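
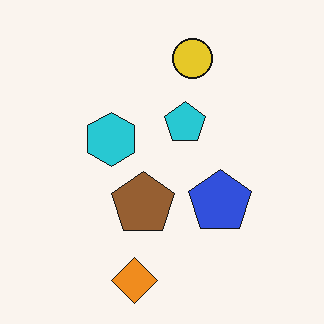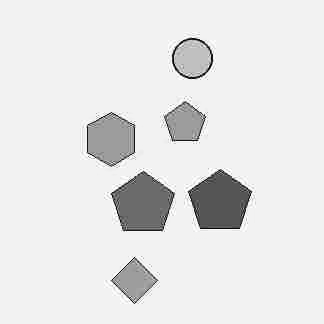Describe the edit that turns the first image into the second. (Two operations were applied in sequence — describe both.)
The transformation is: heavily JPEG-compressed with obvious blocking artifacts, then converted to grayscale.

Blocky 8×8 compression artifacts appear around shape edges and the flat background shows ringing — characteristic JPEG degradation. All color is removed — every shape is now a shade of grey.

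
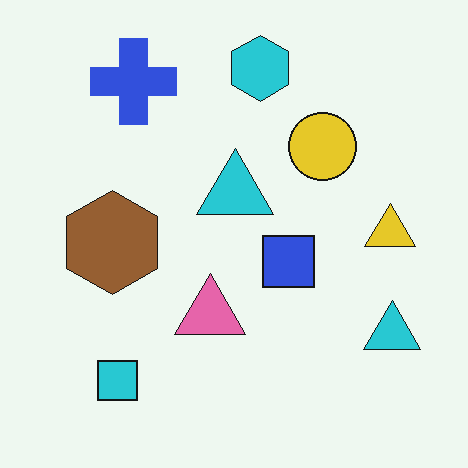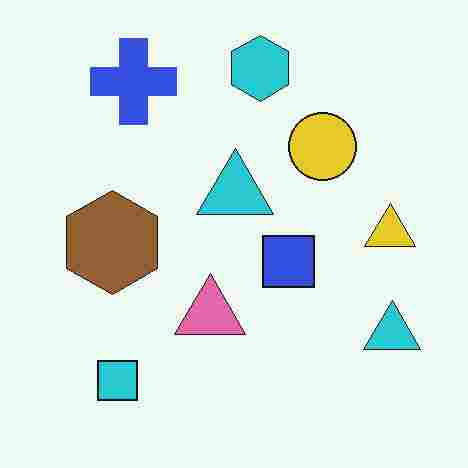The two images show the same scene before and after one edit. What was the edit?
This is the original image heavily JPEG-compressed with obvious blocking artifacts.

Blocky 8×8 compression artifacts appear around shape edges and the flat background shows ringing — characteristic JPEG degradation.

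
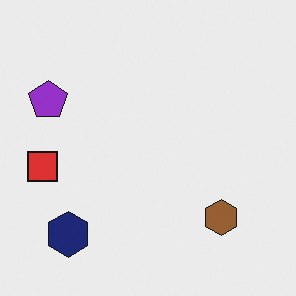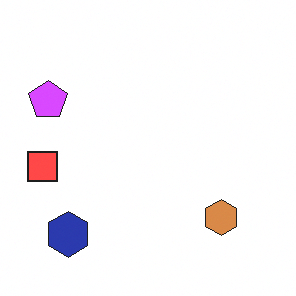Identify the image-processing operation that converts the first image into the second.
The image was substantially brightened.

Every pixel — background and shapes alike — is uniformly brightened.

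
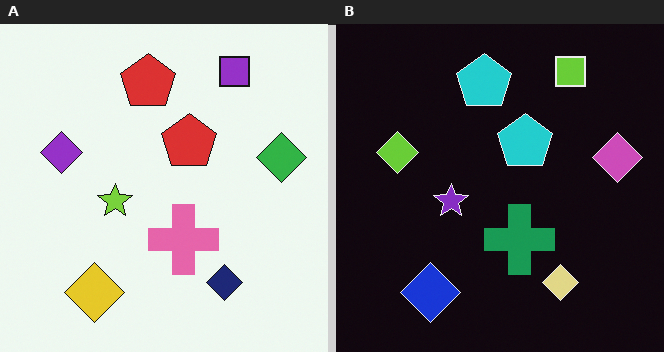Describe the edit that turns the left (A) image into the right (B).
The image was color-inverted (negative).

The light background has become dark and every shape's color is its complement — a photographic negative.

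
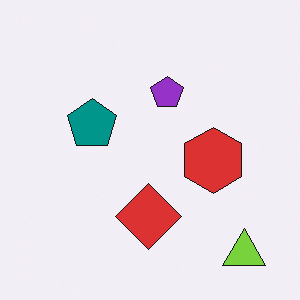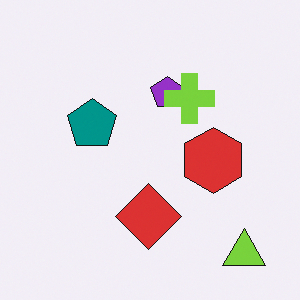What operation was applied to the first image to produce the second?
It was overlaid with an additional lime cross.

A lime cross appears in the second image that is absent from the first.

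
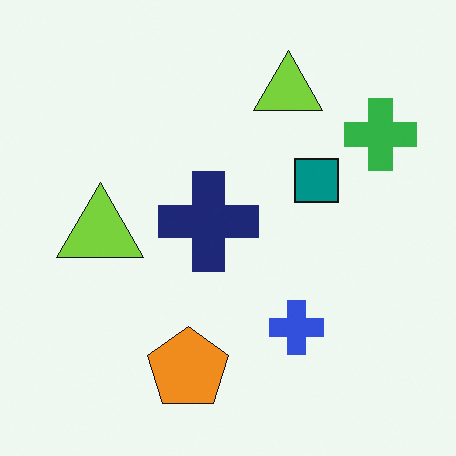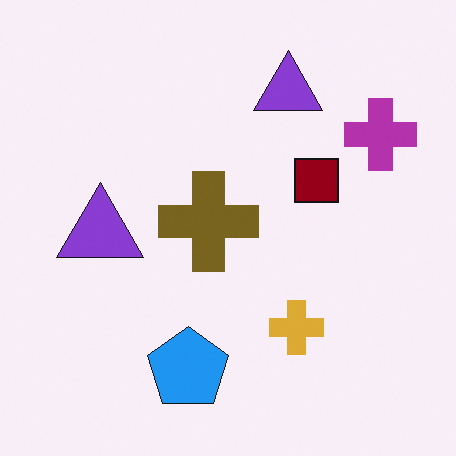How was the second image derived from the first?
This is the original image hue-shifted by a large amount.

Every shape's color has rotated by the same amount around the hue wheel — a uniform hue shift.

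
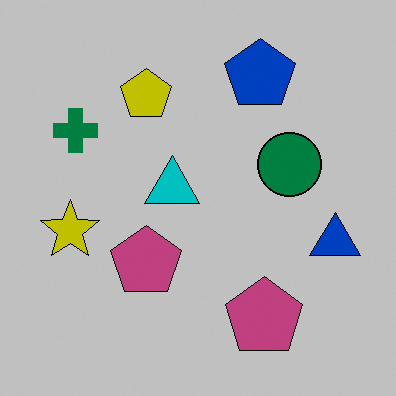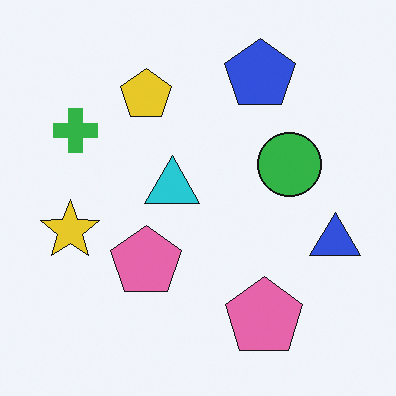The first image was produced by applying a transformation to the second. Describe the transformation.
Heavily posterized to just a handful of flat colors.

Each flat color has snapped to a coarser quantized level — most visibly, the near-white background has dropped to a flat grey.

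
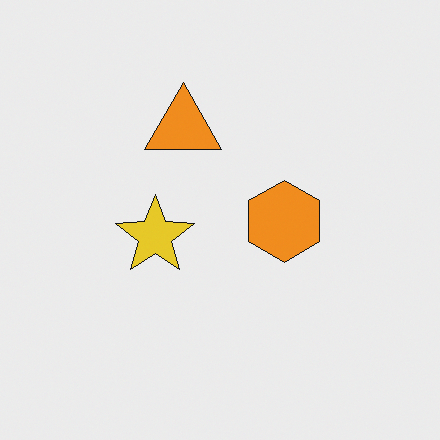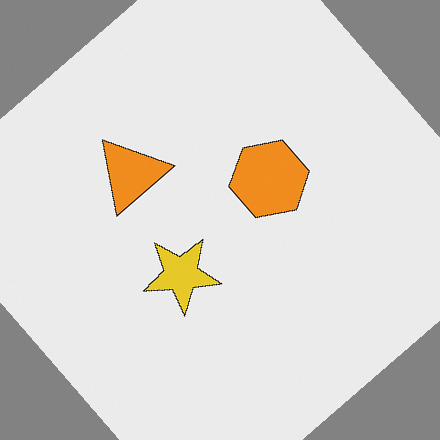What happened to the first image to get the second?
The second image is the first rotated counter-clockwise by a large amount — several tens of degrees.

Every shape is tilted by the same angle and the image corners show triangular fill wedges — a whole-image rotation by a non-right angle.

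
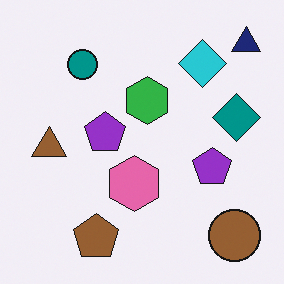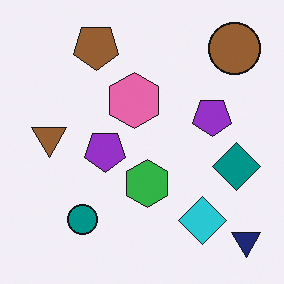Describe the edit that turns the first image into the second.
It was flipped vertically (top ↔ bottom).

The navy triangle is in the top-right of the first image and the bottom-right of the second — shapes on opposite sides of the horizontal midline have swapped in a mirror flip.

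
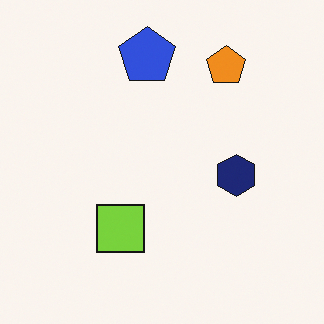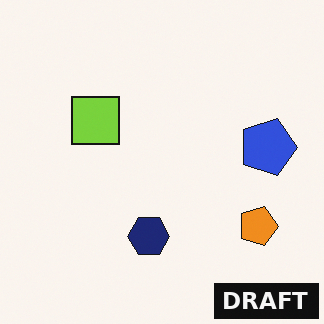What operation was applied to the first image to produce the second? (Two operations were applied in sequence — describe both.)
This is the original image rotated 90° clockwise, then watermarked with the text "DRAFT" in the lower-right corner.

The orange pentagon sits in the top-right of the first image and the bottom-right of the second — consistent with a whole-image 90° clockwise rotation. A dark label reading "DRAFT" appears in the lower-right corner.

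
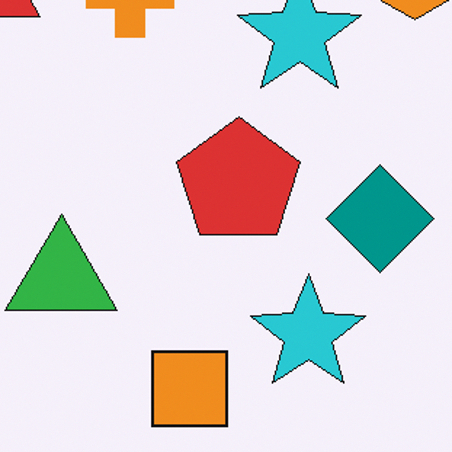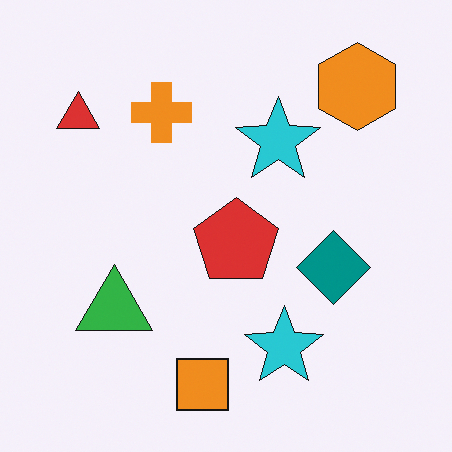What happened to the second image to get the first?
The first image is the second cropped to a modestly smaller region and rescaled.

The visible shapes are larger and the field of view is narrower; shapes near the original edges may be partly or wholly outside the frame — a crop-and-rescale.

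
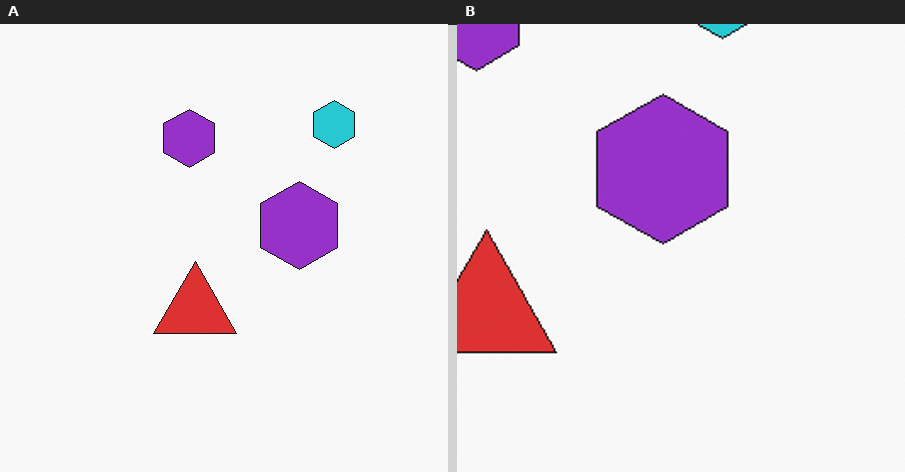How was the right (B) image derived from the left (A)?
Cropped tightly and scaled back up.

The visible shapes are larger and the field of view is narrower; shapes near the original edges may be partly or wholly outside the frame — a crop-and-rescale.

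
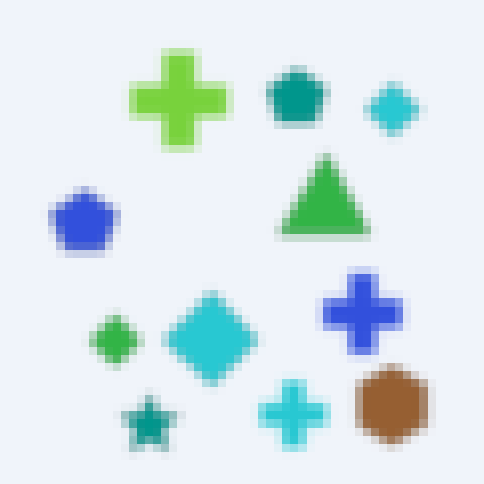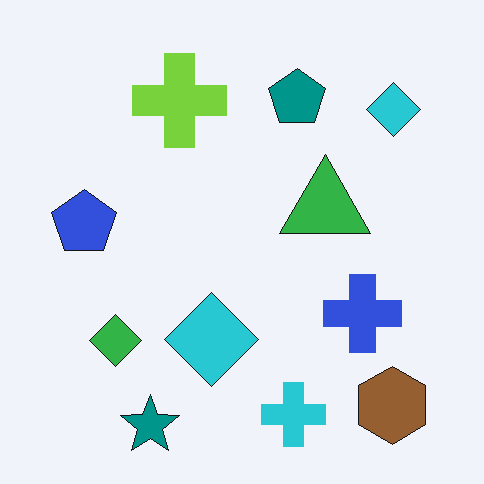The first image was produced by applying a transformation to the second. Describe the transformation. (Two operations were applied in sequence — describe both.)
Moderately blurred, then moderately pixelated.

Shape edges and outlines are uniformly softened across the whole image. Shapes are reduced to large square blocks; fine edges and outlines are lost — a downscale-then-upscale (mosaic) effect.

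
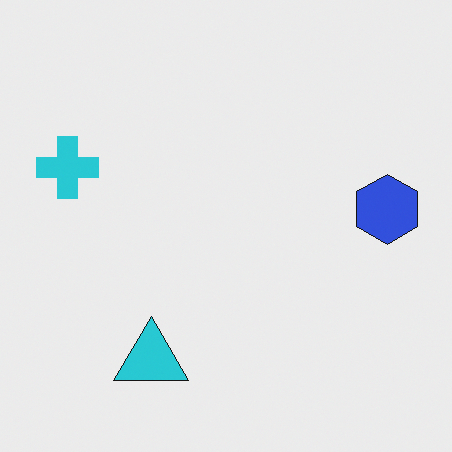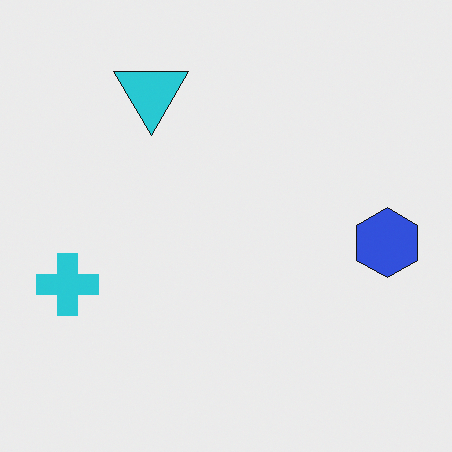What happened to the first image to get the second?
Flipped vertically (top ↔ bottom).

The cyan triangle is in the bottom of the first image and the top of the second — shapes on opposite sides of the horizontal midline have swapped in a mirror flip.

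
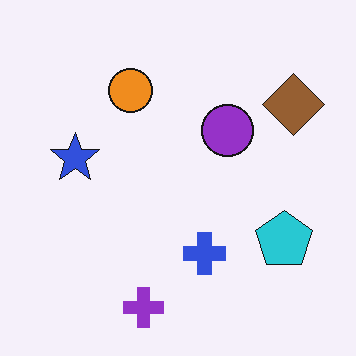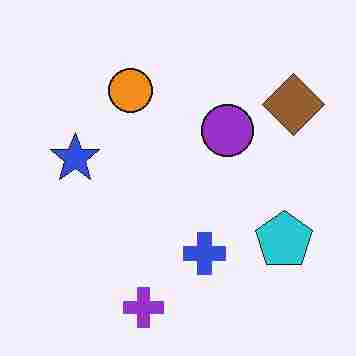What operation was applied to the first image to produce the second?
The transformation is: degraded with heavy JPEG compression.

Blocky 8×8 compression artifacts appear around shape edges and the flat background shows ringing — characteristic JPEG degradation.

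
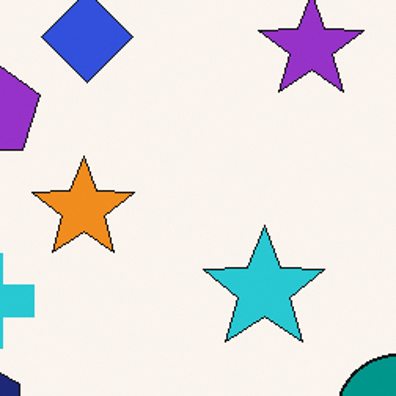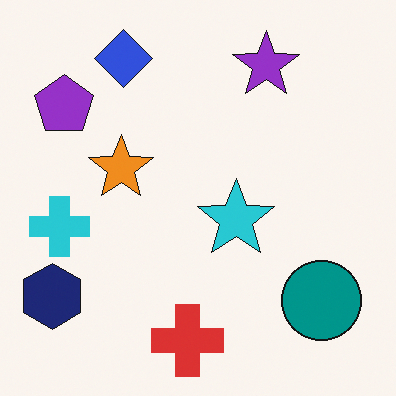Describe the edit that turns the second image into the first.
This is the original image cropped to a modestly smaller region and rescaled.

The visible shapes are larger and the field of view is narrower; shapes near the original edges may be partly or wholly outside the frame — a crop-and-rescale.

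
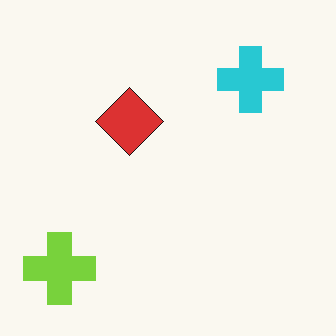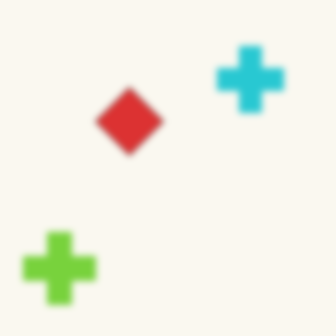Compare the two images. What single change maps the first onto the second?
It was noticeably gaussian-blurred.

Shape edges and outlines are uniformly softened across the whole image.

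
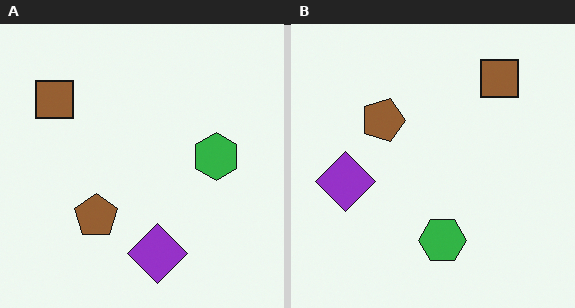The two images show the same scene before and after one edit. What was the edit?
It was rotated 90° clockwise.

The brown square sits in the top-left of the left (A) image and the top-right of the right (B) — consistent with a whole-image 90° clockwise rotation.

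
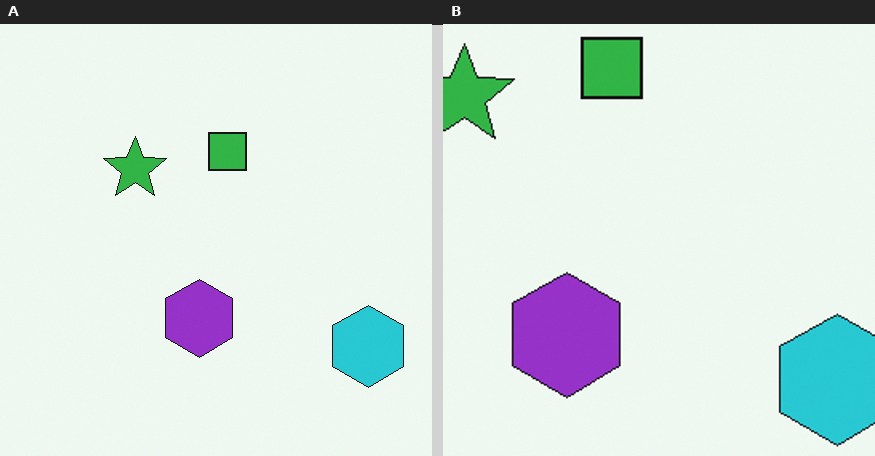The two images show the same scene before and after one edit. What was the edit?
This is the original image cropped slightly and scaled back up.

The visible shapes are larger and the field of view is narrower; shapes near the original edges may be partly or wholly outside the frame — a crop-and-rescale.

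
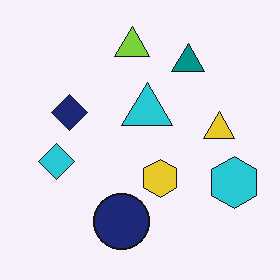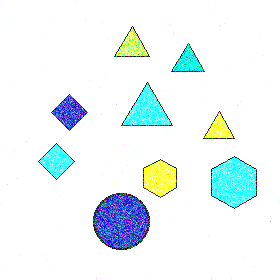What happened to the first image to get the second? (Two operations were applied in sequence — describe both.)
The transformation is: degraded with heavy additive noise, then noticeably brightened.

Random speckle covers the whole image, including the flat background. Every pixel — background and shapes alike — is uniformly brightened.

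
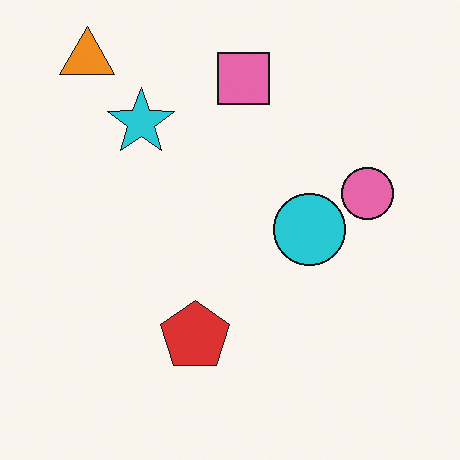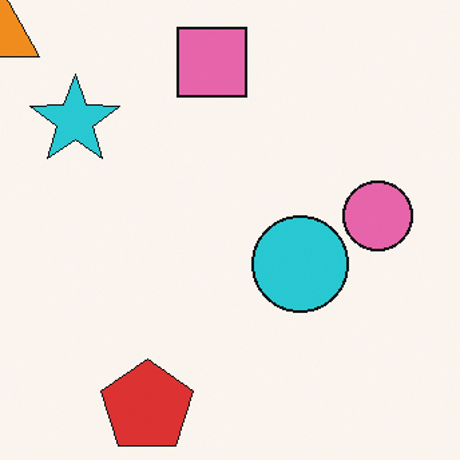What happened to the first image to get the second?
Cropped slightly and scaled back up.

The visible shapes are larger and the field of view is narrower; shapes near the original edges may be partly or wholly outside the frame — a crop-and-rescale.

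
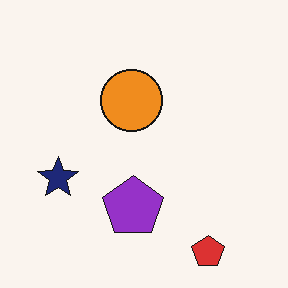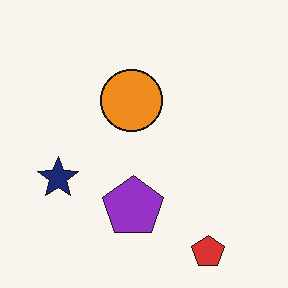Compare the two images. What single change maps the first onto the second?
It was given moderate JPEG compression.

Blocky 8×8 compression artifacts appear around shape edges and the flat background shows ringing — characteristic JPEG degradation.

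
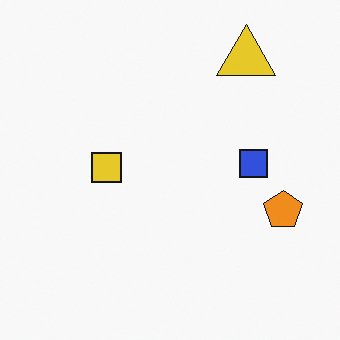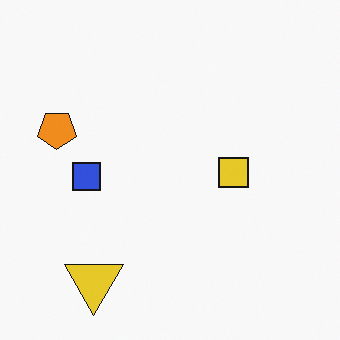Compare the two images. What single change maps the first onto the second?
The second image is the first rotated 180°.

The yellow triangle sits in the top-right of the first image and the bottom-left of the second — consistent with a whole-image 180° rotation.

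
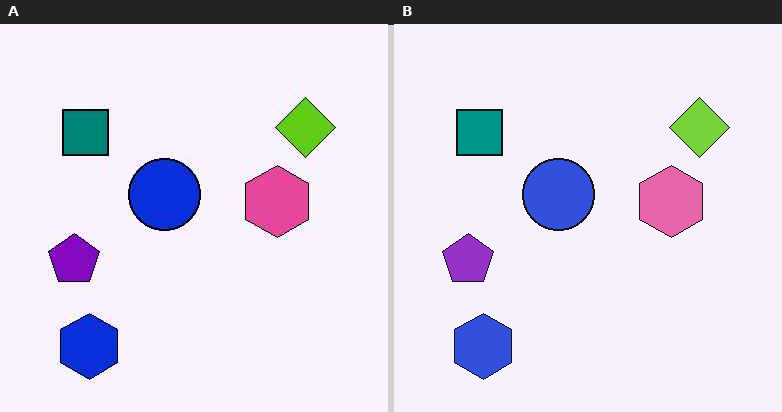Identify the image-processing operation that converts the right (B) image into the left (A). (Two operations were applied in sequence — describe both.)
This is the original image given slightly increased contrast, then JPEG-compressed with visible artifacts.

Tones are pushed away from mid-grey across the whole image — a global contrast change. Blocky 8×8 compression artifacts appear around shape edges and the flat background shows ringing — characteristic JPEG degradation.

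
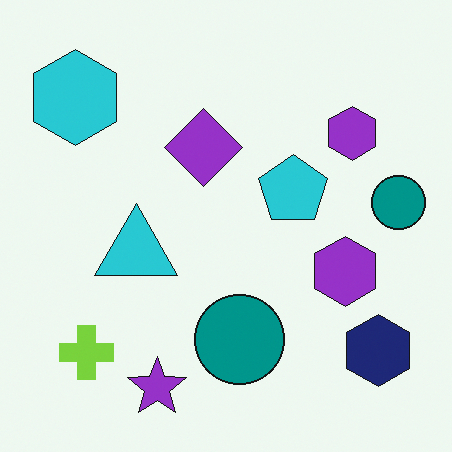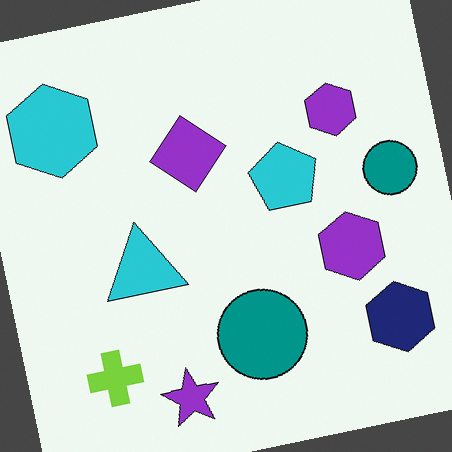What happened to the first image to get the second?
It was rotated counter-clockwise by a few degrees.

Every shape is tilted by the same angle and the image corners show triangular fill wedges — a whole-image rotation by a non-right angle.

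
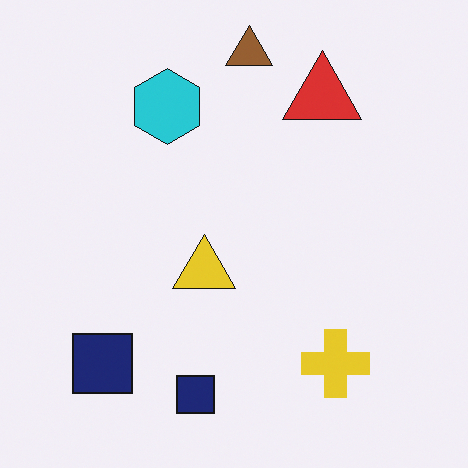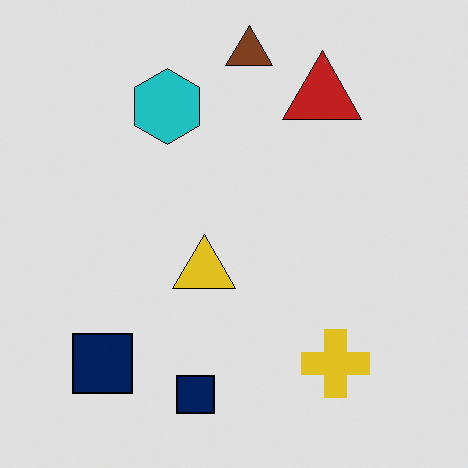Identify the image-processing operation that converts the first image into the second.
The image was posterized to a reduced palette.

Each flat color has snapped to a coarser quantized level — most visibly, the near-white background has dropped to a flat grey.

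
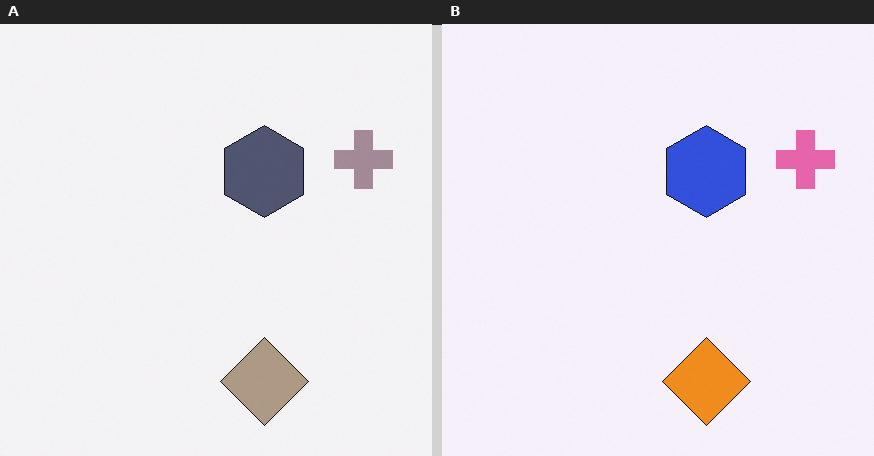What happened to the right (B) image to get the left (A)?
The transformation is: made much more muted (saturation change).

All colors are more muted and greyish — a global saturation change.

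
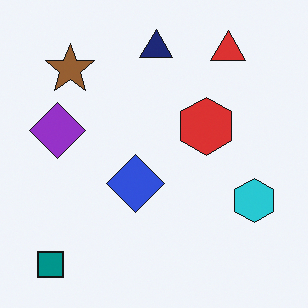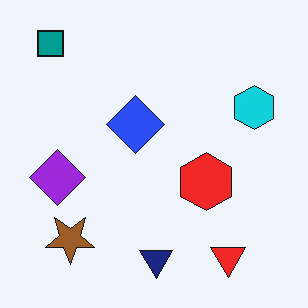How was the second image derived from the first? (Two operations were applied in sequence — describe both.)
It was flipped vertically (top ↔ bottom), then slightly oversaturated.

The teal square is in the bottom-left of the first image and the top-left of the second — shapes on opposite sides of the horizontal midline have swapped in a mirror flip. All colors are more vivid — a global saturation change.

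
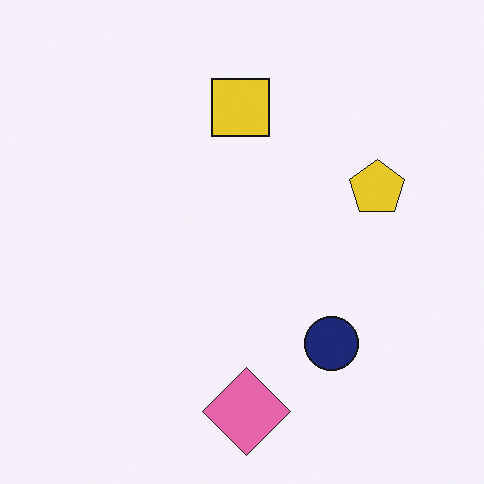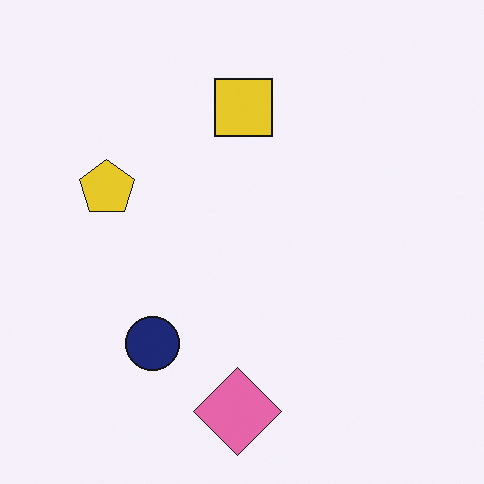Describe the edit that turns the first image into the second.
The transformation is: flipped horizontally (left ↔ right).

The yellow pentagon is in the right of the first image and the left of the second — shapes on opposite sides of the vertical midline have swapped in a mirror flip.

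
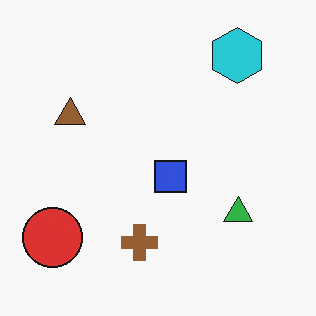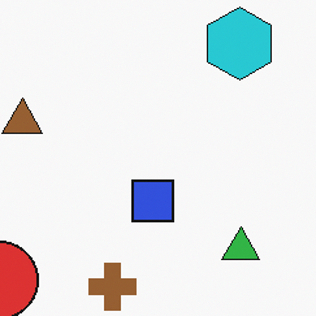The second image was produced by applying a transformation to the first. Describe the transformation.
The image was cropped to a modestly smaller region and rescaled.

The visible shapes are larger and the field of view is narrower; shapes near the original edges may be partly or wholly outside the frame — a crop-and-rescale.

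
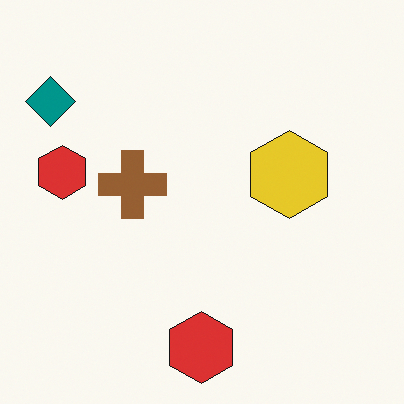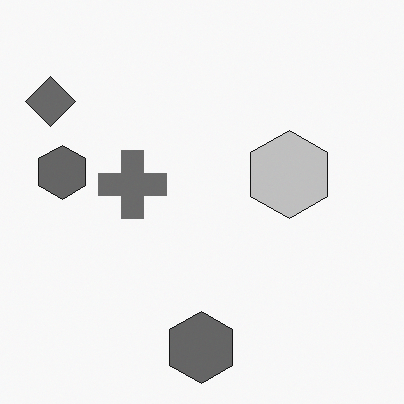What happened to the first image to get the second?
It was converted to grayscale.

All color is removed — every shape is now a shade of grey.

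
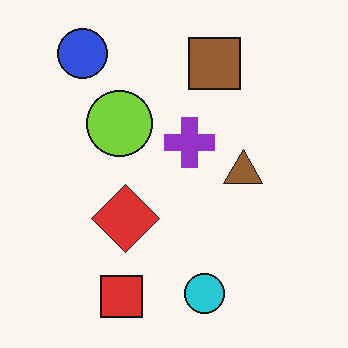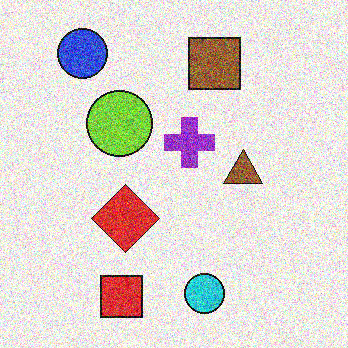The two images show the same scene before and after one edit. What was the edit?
Degraded with strong gaussian noise.

Random speckle covers the whole image, including the flat background.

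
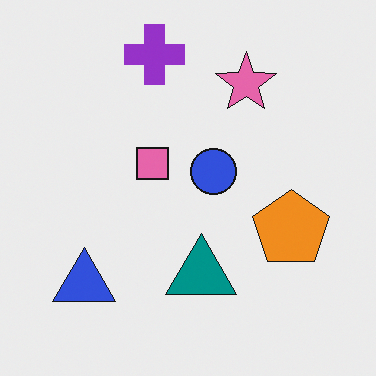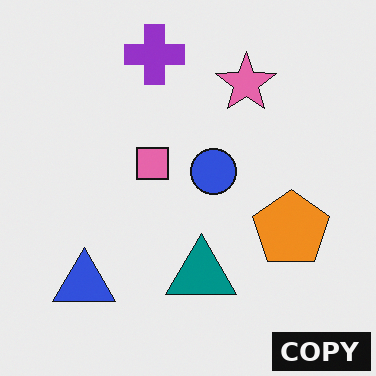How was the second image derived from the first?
The transformation is: watermarked with the text "COPY" in the lower-right corner.

A dark label reading "COPY" appears in the lower-right corner.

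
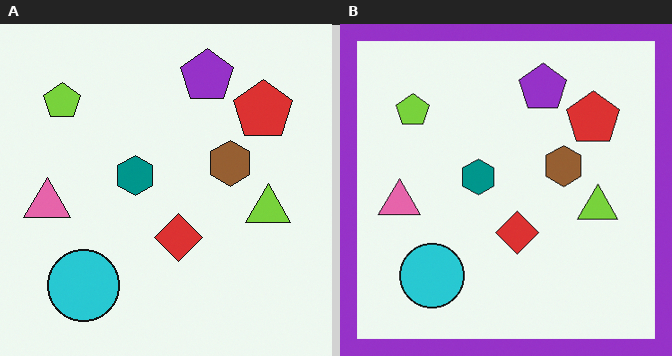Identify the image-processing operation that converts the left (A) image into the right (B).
Framed with a purple border.

A solid purple frame runs around the edge of the right (B) image, with the content slightly shrunk inside it.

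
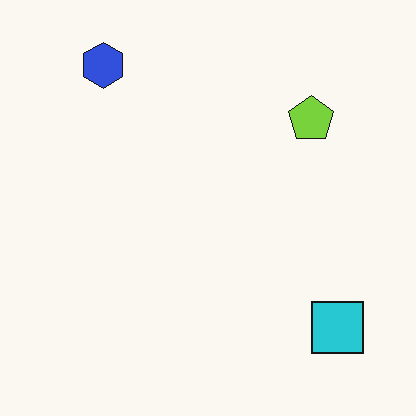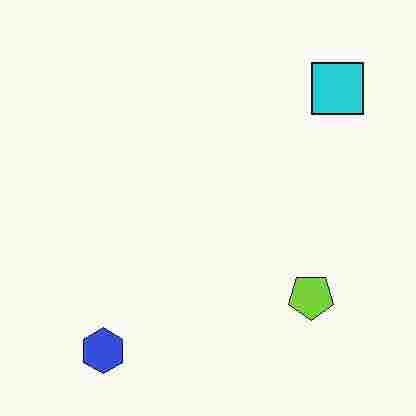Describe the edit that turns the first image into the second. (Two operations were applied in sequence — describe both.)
It was flipped vertically (top ↔ bottom), then degraded with heavy JPEG compression.

The blue hexagon is in the top-left of the first image and the bottom-left of the second — shapes on opposite sides of the horizontal midline have swapped in a mirror flip. Blocky 8×8 compression artifacts appear around shape edges and the flat background shows ringing — characteristic JPEG degradation.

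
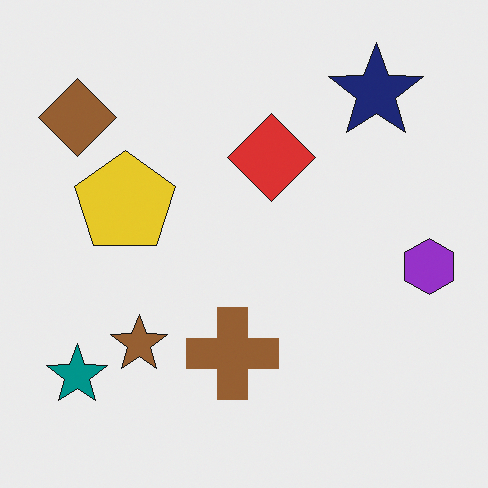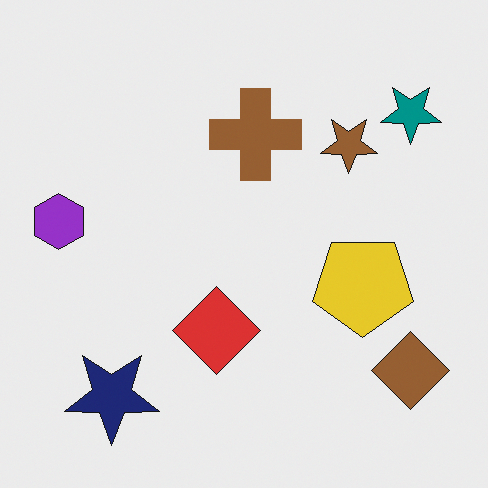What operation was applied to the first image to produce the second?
It was rotated 180°.

The teal star sits in the bottom-left of the first image and the top-right of the second — consistent with a whole-image 180° rotation.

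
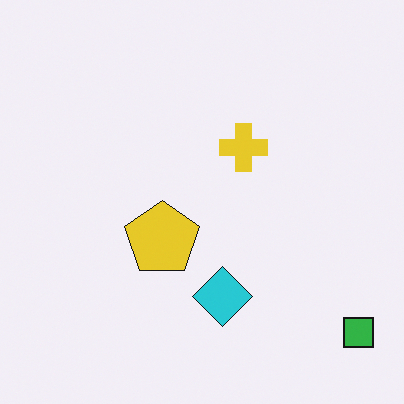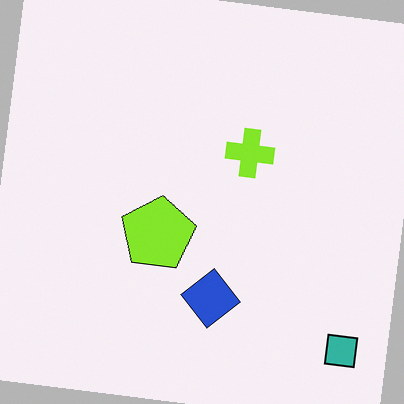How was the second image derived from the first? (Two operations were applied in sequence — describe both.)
It was hue-shifted by a small amount, then rotated clockwise by a few degrees.

Every shape's color has rotated by the same amount around the hue wheel — a uniform hue shift. Every shape is tilted by the same angle and the image corners show triangular fill wedges — a whole-image rotation by a non-right angle.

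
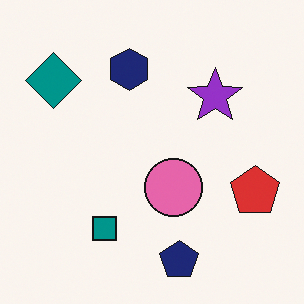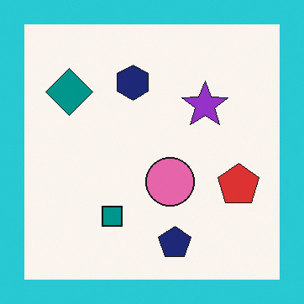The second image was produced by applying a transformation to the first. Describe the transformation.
The transformation is: framed with a cyan border.

A solid cyan frame runs around the edge of the second image, with the content slightly shrunk inside it.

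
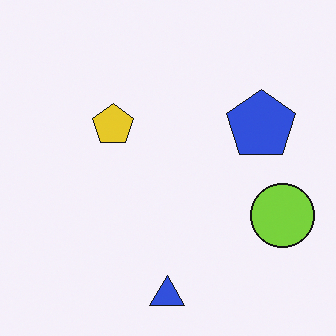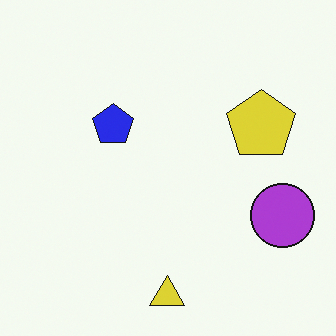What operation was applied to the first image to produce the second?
This is the original image hue-shifted through roughly half the color wheel.

Every shape's color has rotated by the same amount around the hue wheel — a uniform hue shift.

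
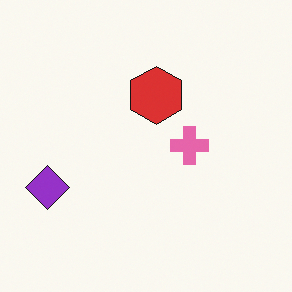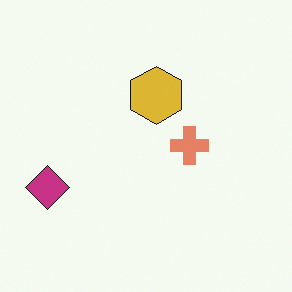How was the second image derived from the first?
The transformation is: hue-shifted slightly.

Every shape's color has rotated by the same amount around the hue wheel — a uniform hue shift.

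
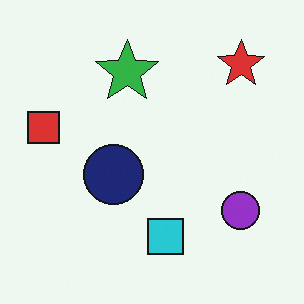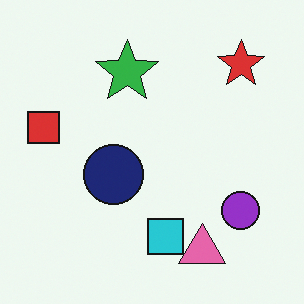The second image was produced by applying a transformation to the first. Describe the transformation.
The second image is the first overlaid with an additional pink triangle.

A pink triangle appears in the second image that is absent from the first.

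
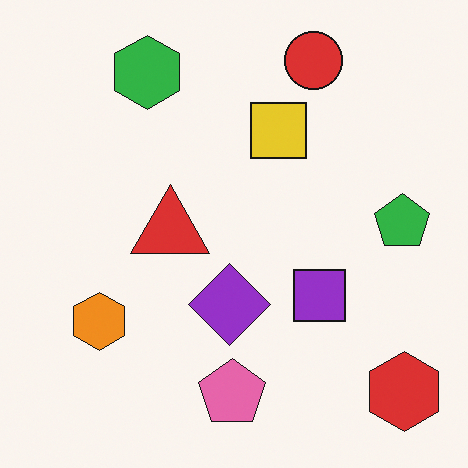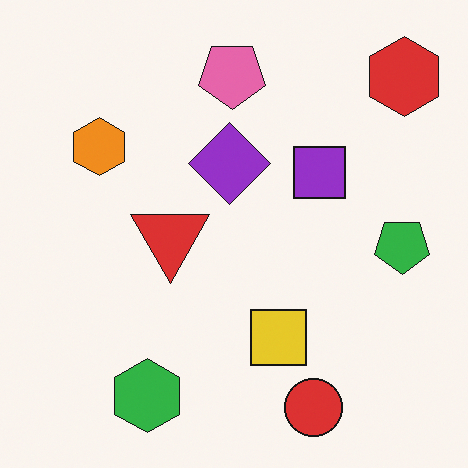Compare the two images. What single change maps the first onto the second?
The second image is the first flipped vertically (top ↔ bottom).

The red circle is in the top-right of the first image and the bottom-right of the second — shapes on opposite sides of the horizontal midline have swapped in a mirror flip.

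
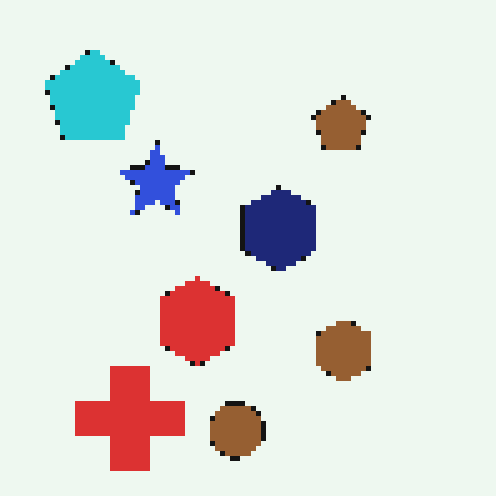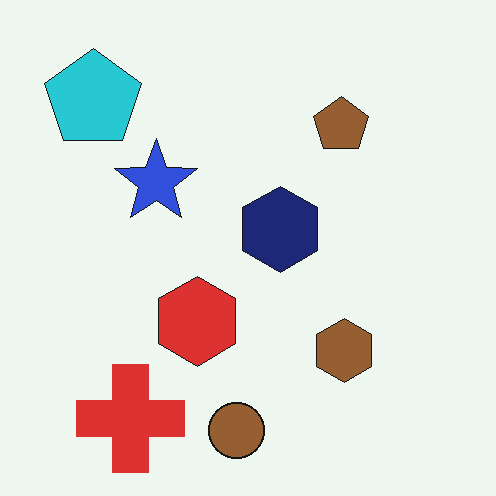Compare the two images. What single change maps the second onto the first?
The image was mildly pixelated.

Shapes are reduced to large square blocks; fine edges and outlines are lost — a downscale-then-upscale (mosaic) effect.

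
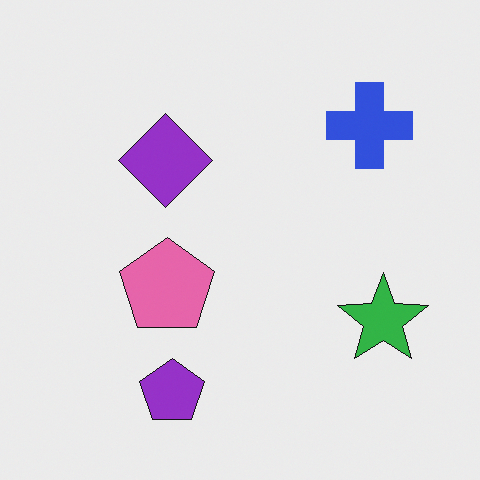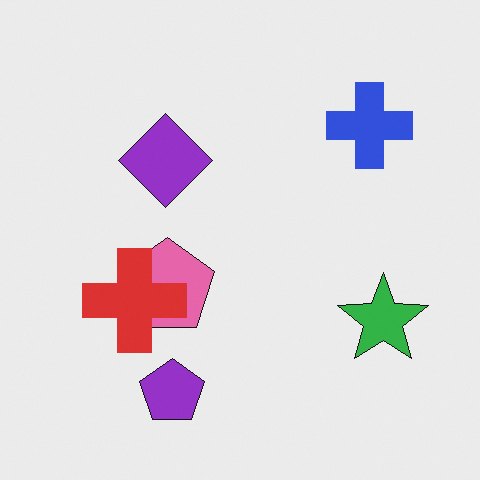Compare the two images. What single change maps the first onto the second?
The image was overlaid with an additional red cross.

A red cross appears in the second image that is absent from the first.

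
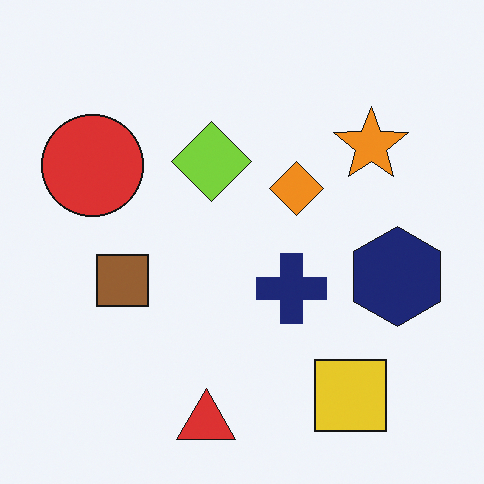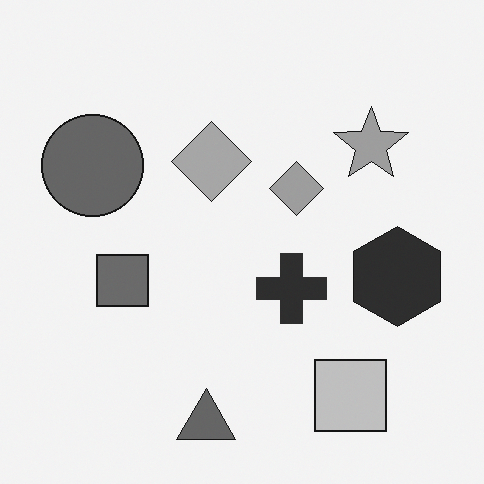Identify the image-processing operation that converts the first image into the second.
Converted to grayscale.

All color is removed — every shape is now a shade of grey.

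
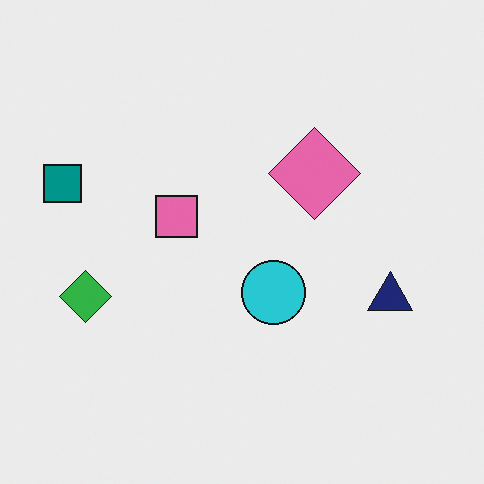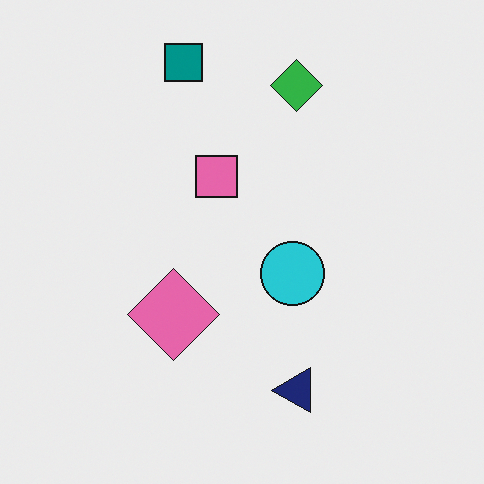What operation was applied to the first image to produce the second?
It was transposed (reflected across the top-left ↔ bottom-right diagonal).

Shapes have swapped their row and column positions — what was in the top-right is now in the bottom-left — a diagonal reflection.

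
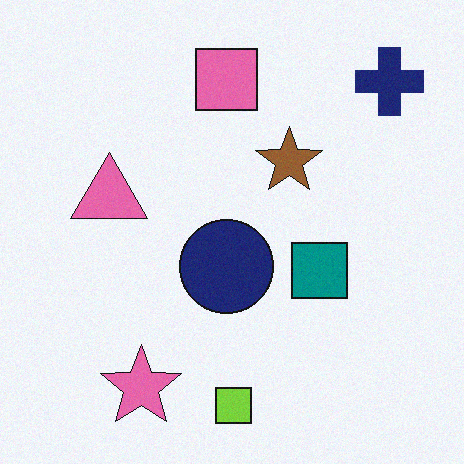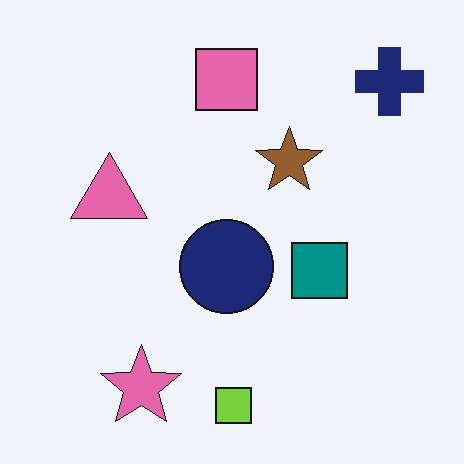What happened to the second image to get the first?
Degraded with subtle gaussian noise.

Random speckle covers the whole image, including the flat background.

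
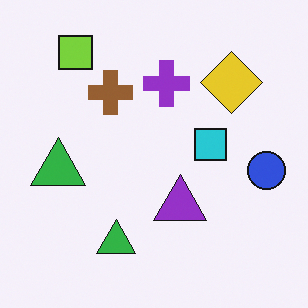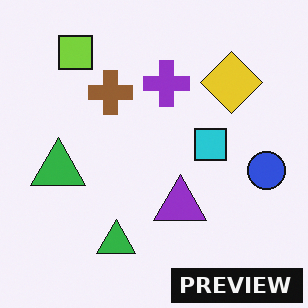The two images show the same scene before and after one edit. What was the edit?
The image was watermarked with the text "PREVIEW" in the lower-right corner.

A dark label reading "PREVIEW" appears in the lower-right corner.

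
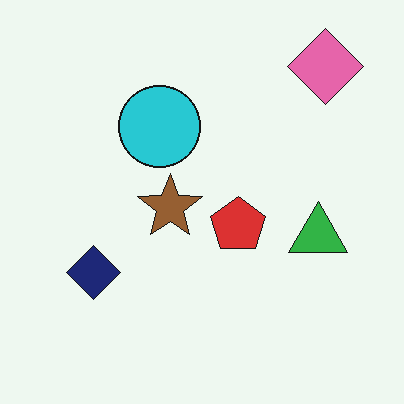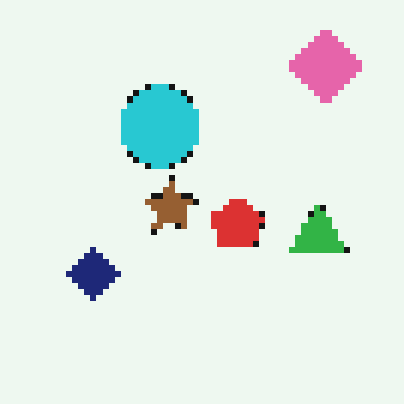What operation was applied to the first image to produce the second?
The image was moderately pixelated.

Shapes are reduced to large square blocks; fine edges and outlines are lost — a downscale-then-upscale (mosaic) effect.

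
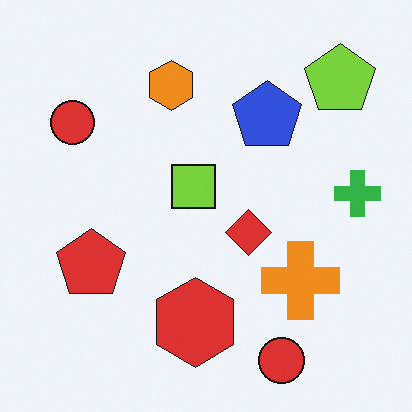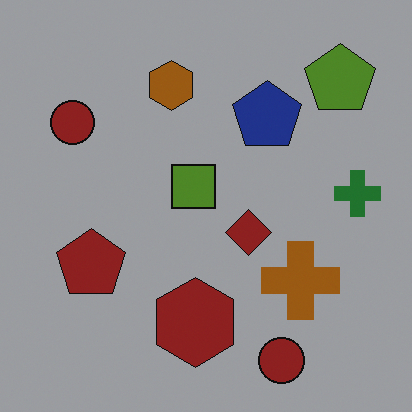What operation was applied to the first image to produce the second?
The image was noticeably darkened.

Every pixel — background and shapes alike — is uniformly darkened.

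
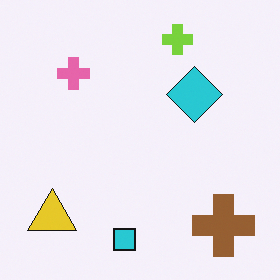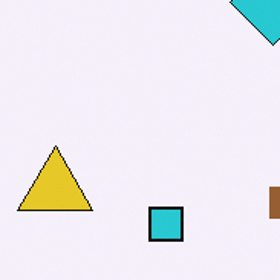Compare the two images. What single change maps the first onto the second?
The second image is the first cropped to a modestly smaller region and rescaled.

The visible shapes are larger and the field of view is narrower; shapes near the original edges may be partly or wholly outside the frame — a crop-and-rescale.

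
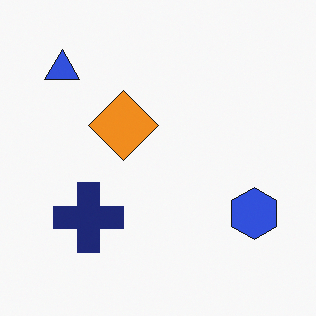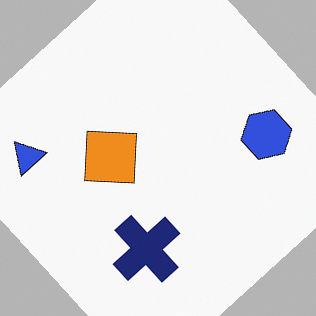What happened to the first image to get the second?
The second image is the first rotated counter-clockwise by a large amount — several tens of degrees.

Every shape is tilted by the same angle and the image corners show triangular fill wedges — a whole-image rotation by a non-right angle.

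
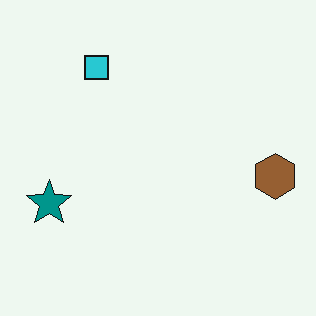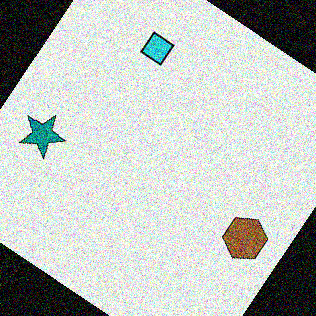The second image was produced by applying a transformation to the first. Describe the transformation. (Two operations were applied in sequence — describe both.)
It was rotated clockwise by a large amount — several tens of degrees, then degraded with heavy additive noise.

Every shape is tilted by the same angle and the image corners show triangular fill wedges — a whole-image rotation by a non-right angle. Random speckle covers the whole image, including the flat background.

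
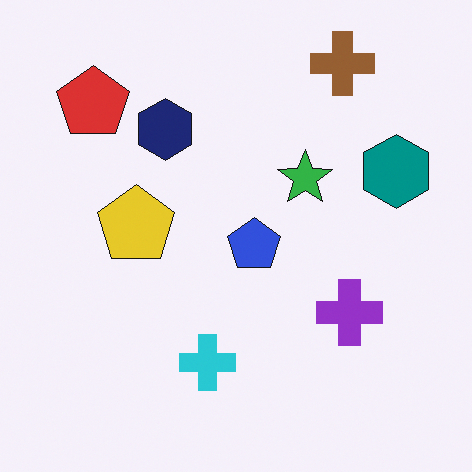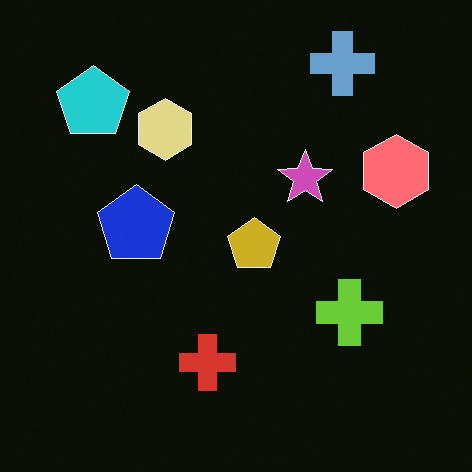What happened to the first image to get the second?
The transformation is: color-inverted (negative).

The light background has become dark and every shape's color is its complement — a photographic negative.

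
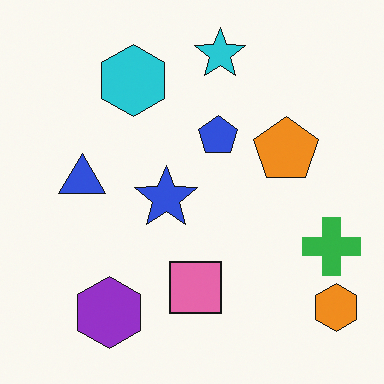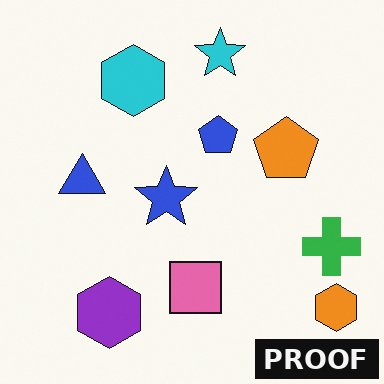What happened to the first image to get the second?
The transformation is: watermarked with the text "PROOF" in the lower-right corner.

A dark label reading "PROOF" appears in the lower-right corner.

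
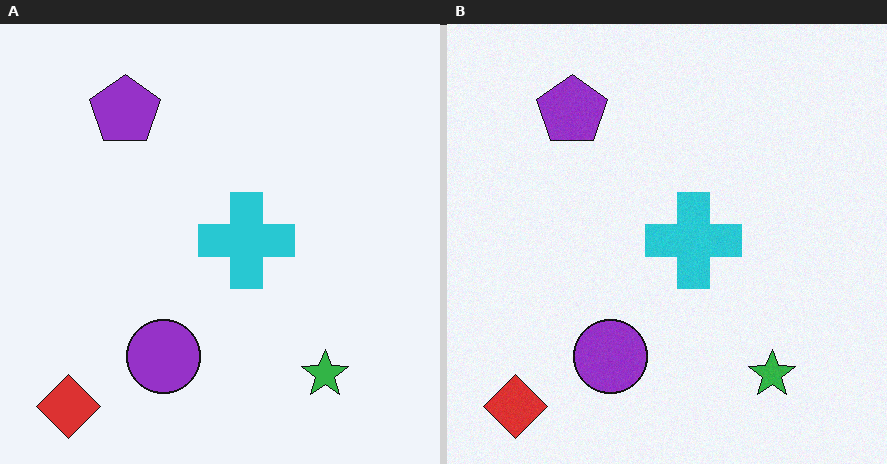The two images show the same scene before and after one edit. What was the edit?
The right (B) image is the left (A) degraded with subtle gaussian noise.

Random speckle covers the whole image, including the flat background.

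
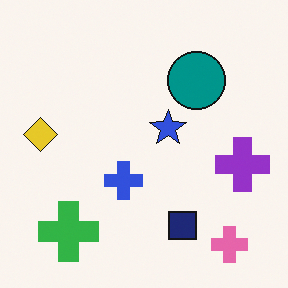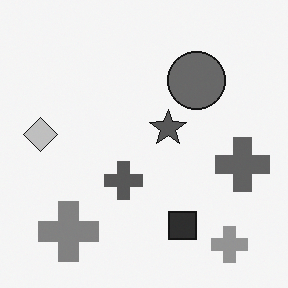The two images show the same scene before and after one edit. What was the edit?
Converted to grayscale.

All color is removed — every shape is now a shade of grey.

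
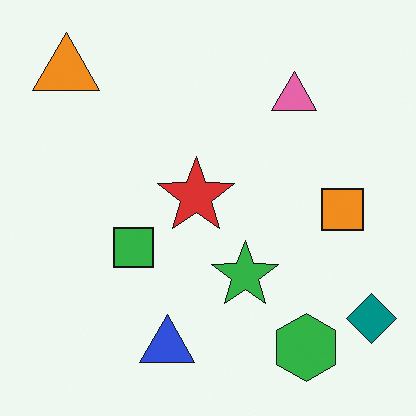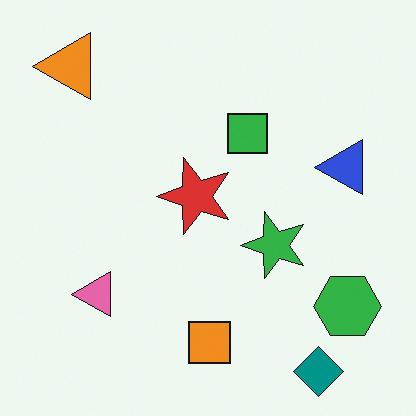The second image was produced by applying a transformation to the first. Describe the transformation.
This is the original image transposed (reflected across the top-left ↔ bottom-right diagonal).

Shapes have swapped their row and column positions — what was in the top-right is now in the bottom-left — a diagonal reflection.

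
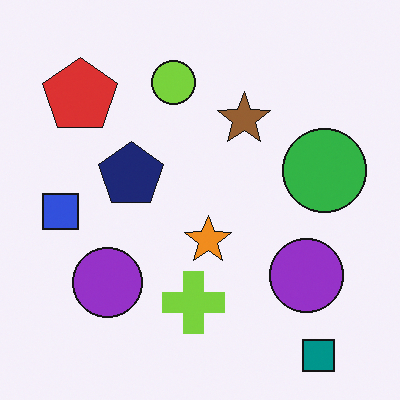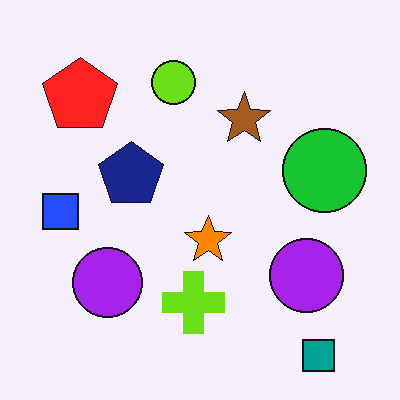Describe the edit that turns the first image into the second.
This is the original image slightly oversaturated.

All colors are more vivid — a global saturation change.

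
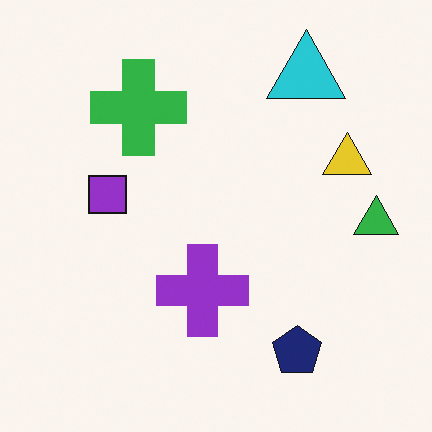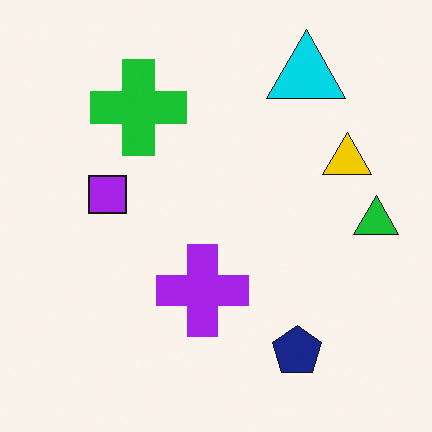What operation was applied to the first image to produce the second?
The second image is the first slightly oversaturated.

All colors are more vivid — a global saturation change.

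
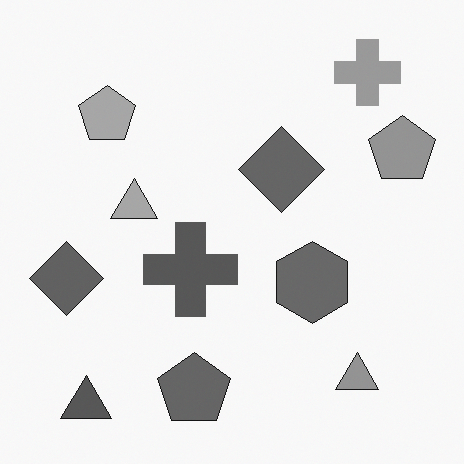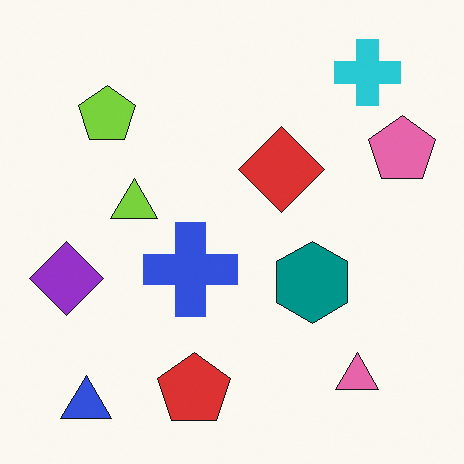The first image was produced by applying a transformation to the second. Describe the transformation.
Converted to grayscale.

All color is removed — every shape is now a shade of grey.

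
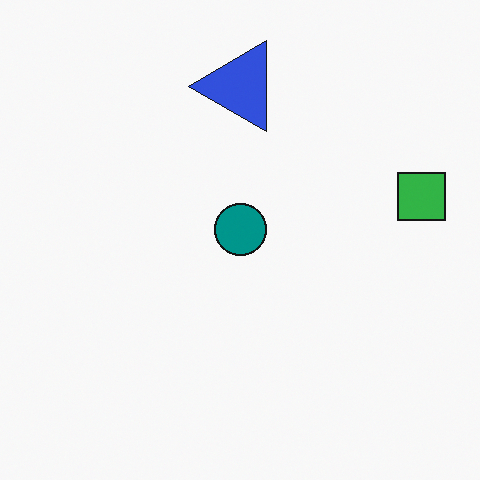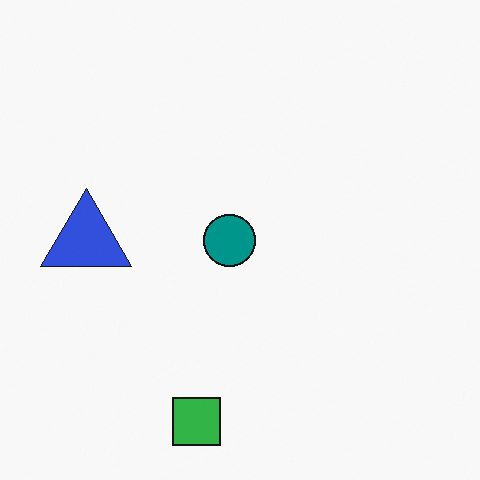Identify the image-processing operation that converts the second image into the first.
Transposed (reflected across the top-left ↔ bottom-right diagonal).

Shapes have swapped their row and column positions — what was in the top-right is now in the bottom-left — a diagonal reflection.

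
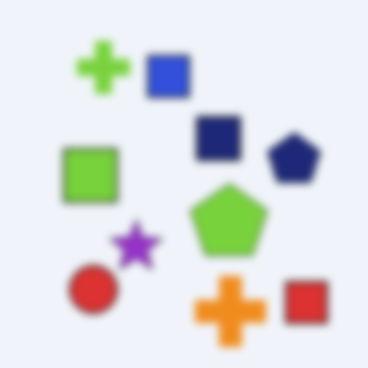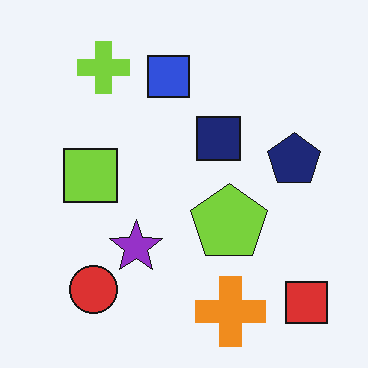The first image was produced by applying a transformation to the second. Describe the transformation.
Noticeably gaussian-blurred.

Shape edges and outlines are uniformly softened across the whole image.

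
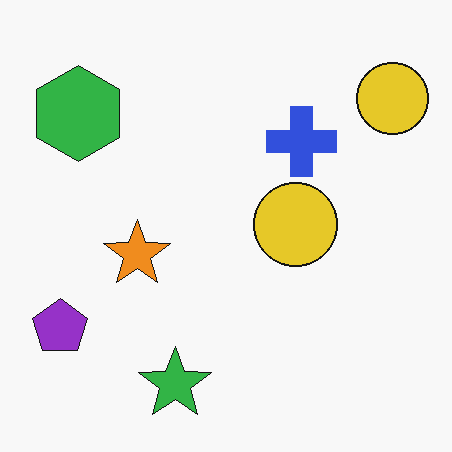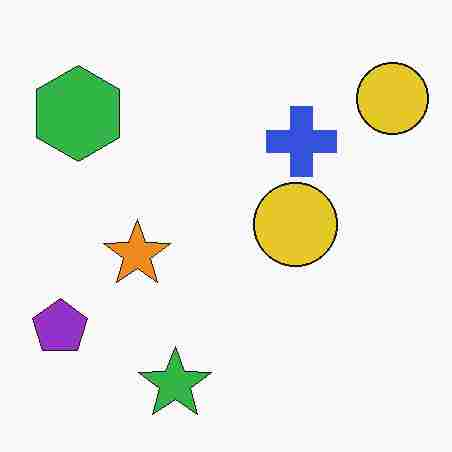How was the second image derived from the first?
This is the original image degraded with heavy JPEG compression.

Blocky 8×8 compression artifacts appear around shape edges and the flat background shows ringing — characteristic JPEG degradation.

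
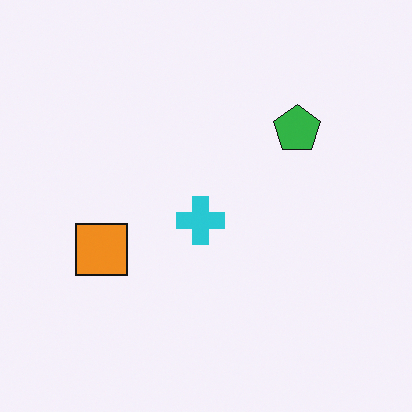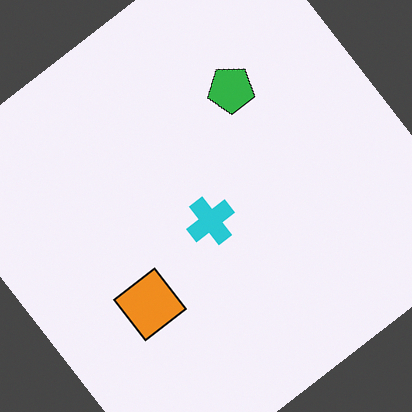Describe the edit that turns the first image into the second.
It was rotated counter-clockwise by a large amount — several tens of degrees.

Every shape is tilted by the same angle and the image corners show triangular fill wedges — a whole-image rotation by a non-right angle.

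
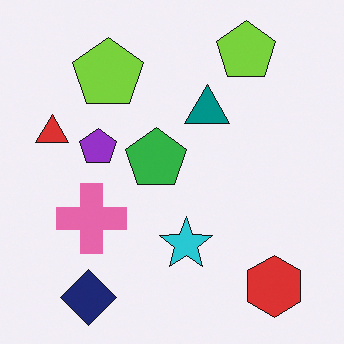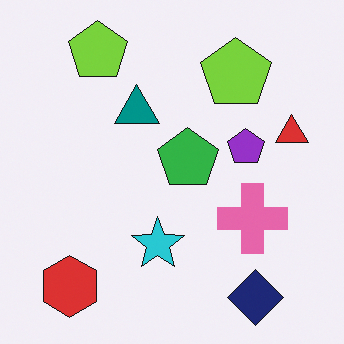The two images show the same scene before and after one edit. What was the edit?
The image was flipped horizontally (left ↔ right).

The red triangle is in the left of the first image and the right of the second — shapes on opposite sides of the vertical midline have swapped in a mirror flip.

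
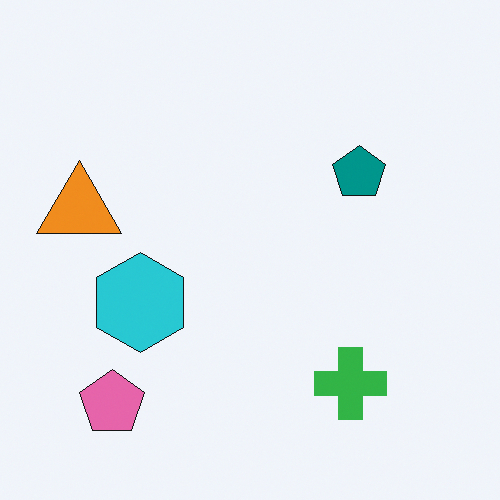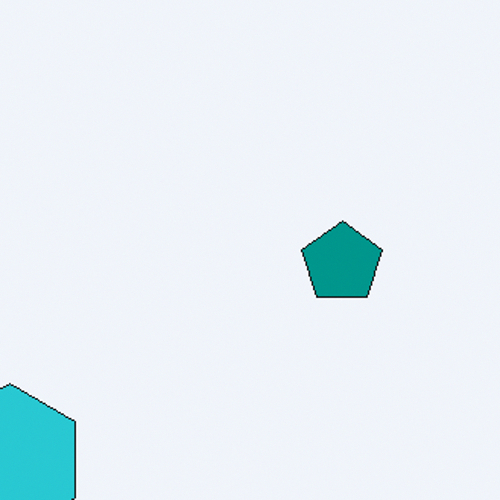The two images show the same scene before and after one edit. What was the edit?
This is the original image cropped to a modestly smaller region and rescaled.

The visible shapes are larger and the field of view is narrower; shapes near the original edges may be partly or wholly outside the frame — a crop-and-rescale.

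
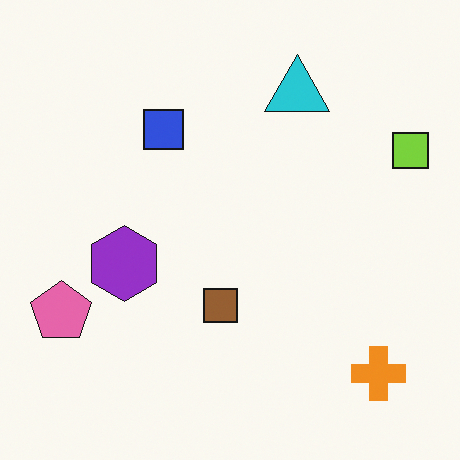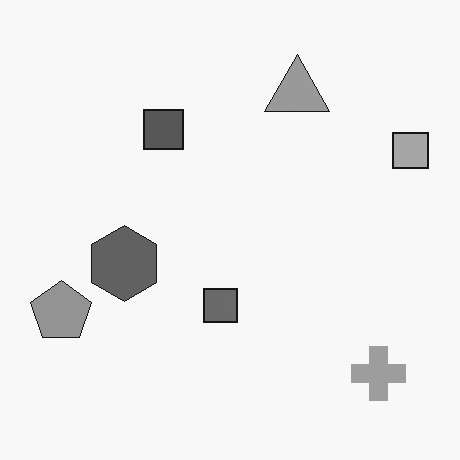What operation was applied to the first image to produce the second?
The second image is the first converted to grayscale.

All color is removed — every shape is now a shade of grey.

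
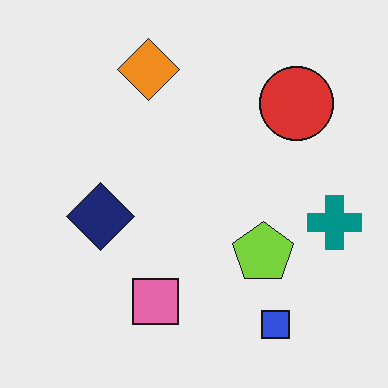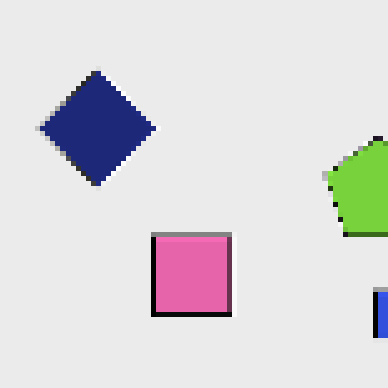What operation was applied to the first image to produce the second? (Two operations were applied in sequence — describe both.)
It was cropped tightly and scaled back up, then mildly pixelated.

The visible shapes are larger and the field of view is narrower; shapes near the original edges may be partly or wholly outside the frame — a crop-and-rescale. Shapes are reduced to large square blocks; fine edges and outlines are lost — a downscale-then-upscale (mosaic) effect.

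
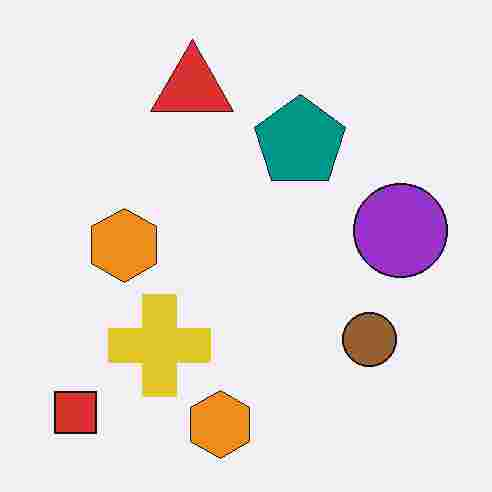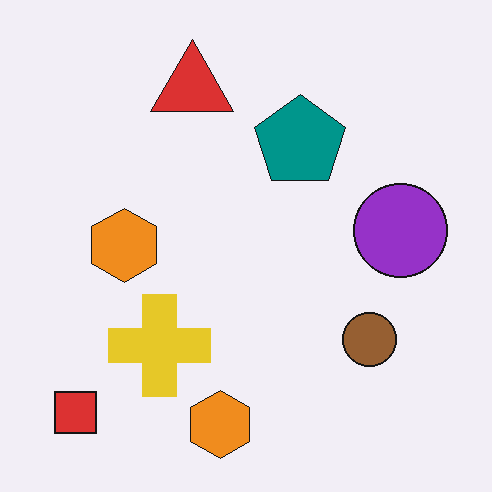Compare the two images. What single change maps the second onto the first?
Heavily JPEG-compressed with obvious blocking artifacts.

Blocky 8×8 compression artifacts appear around shape edges and the flat background shows ringing — characteristic JPEG degradation.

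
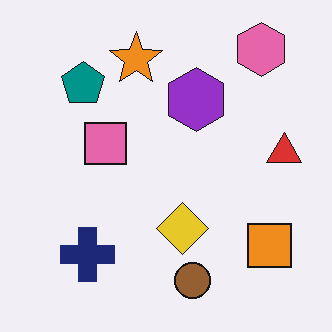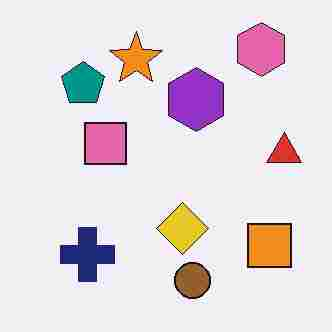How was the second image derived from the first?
Heavily JPEG-compressed with obvious blocking artifacts.

Blocky 8×8 compression artifacts appear around shape edges and the flat background shows ringing — characteristic JPEG degradation.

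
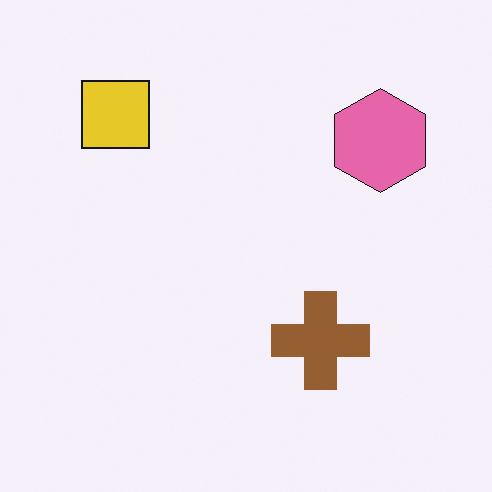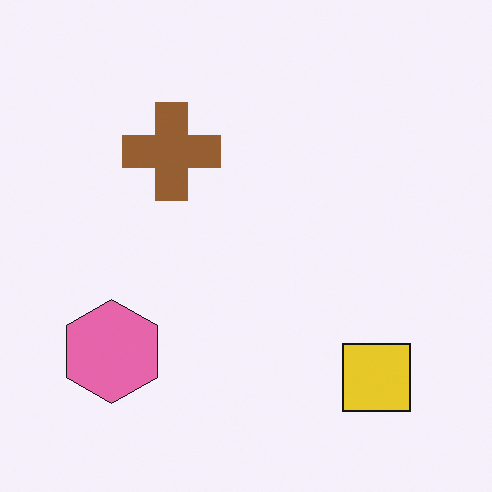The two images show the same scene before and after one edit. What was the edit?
The second image is the first rotated 180°.

The yellow square sits in the top-left of the first image and the bottom-right of the second — consistent with a whole-image 180° rotation.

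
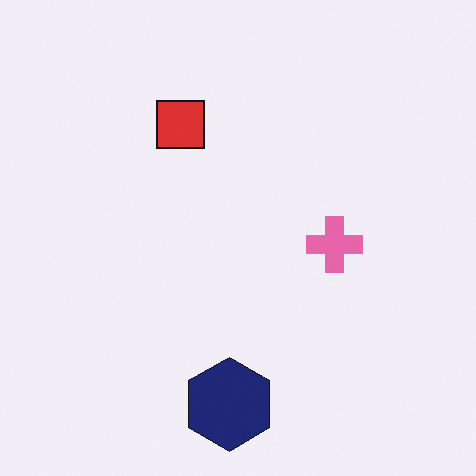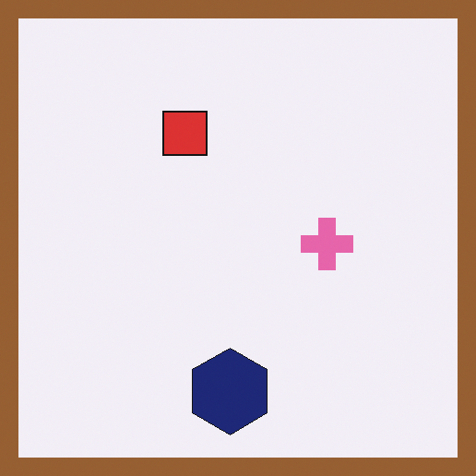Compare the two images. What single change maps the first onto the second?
It was framed with a brown border.

A solid brown frame runs around the edge of the second image, with the content slightly shrunk inside it.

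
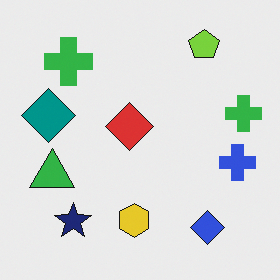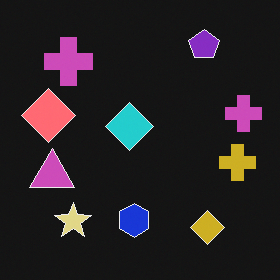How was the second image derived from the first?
It was color-inverted (negative).

The light background has become dark and every shape's color is its complement — a photographic negative.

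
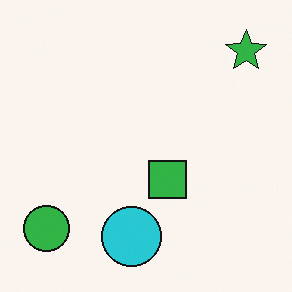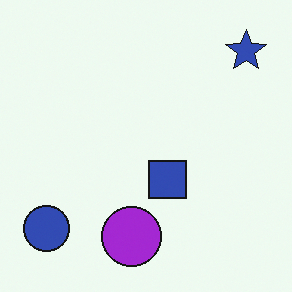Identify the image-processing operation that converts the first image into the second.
The transformation is: hue-shifted through roughly a third of the color wheel.

Every shape's color has rotated by the same amount around the hue wheel — a uniform hue shift.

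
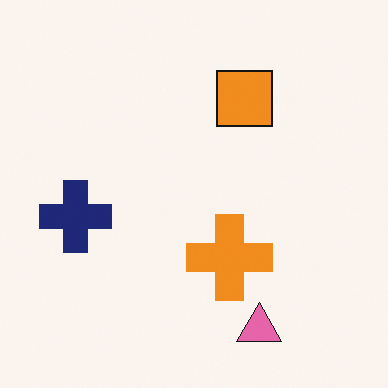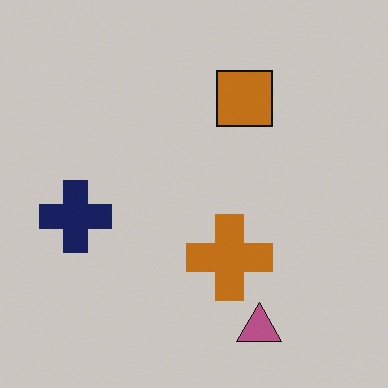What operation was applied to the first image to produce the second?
The image was darkened a little.

Every pixel — background and shapes alike — is uniformly darkened.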